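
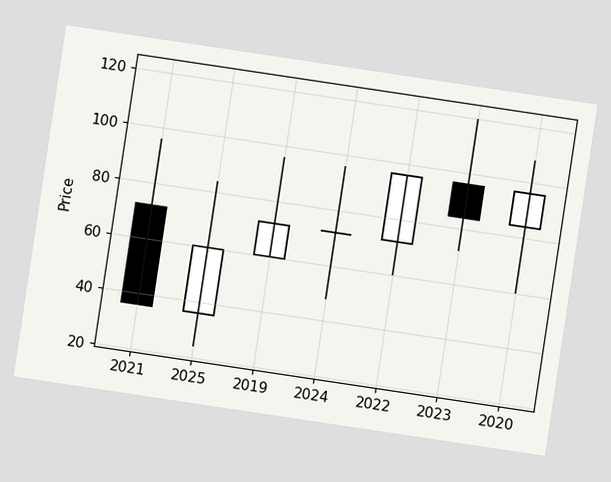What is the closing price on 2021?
36

The chart is tilted about 9° clockwise. The 2021 candle closes at 36.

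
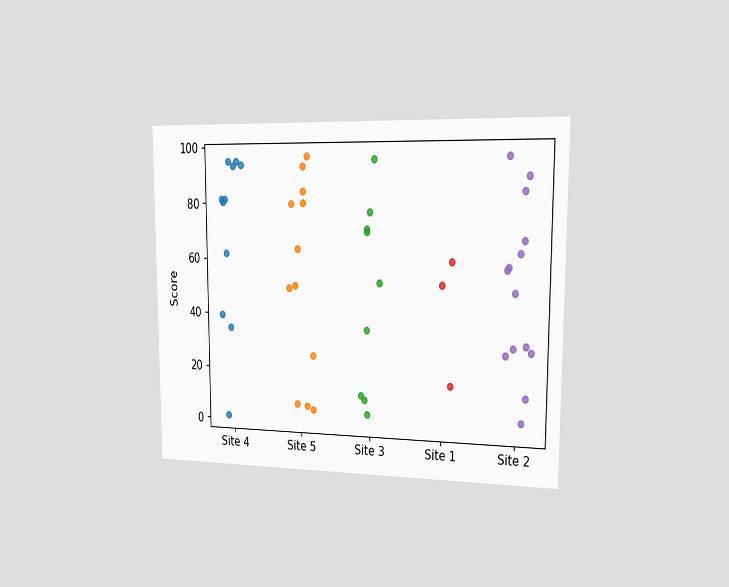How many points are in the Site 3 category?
9

The chart is viewed slightly from the right. Counting the markers in the Site 3 column gives 9.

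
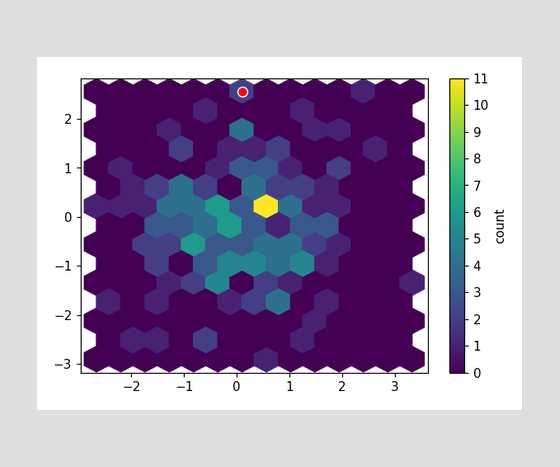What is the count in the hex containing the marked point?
2

The marked hex reads 2 on the colorbar.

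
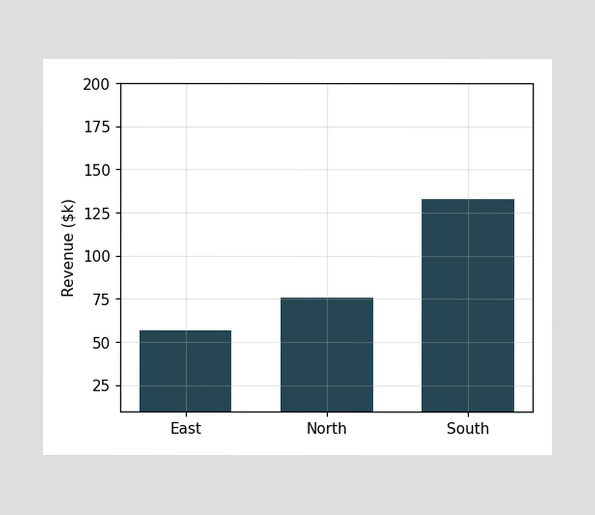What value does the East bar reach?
$57k

Reading along the chart's y-axis, the East bar reaches $57k.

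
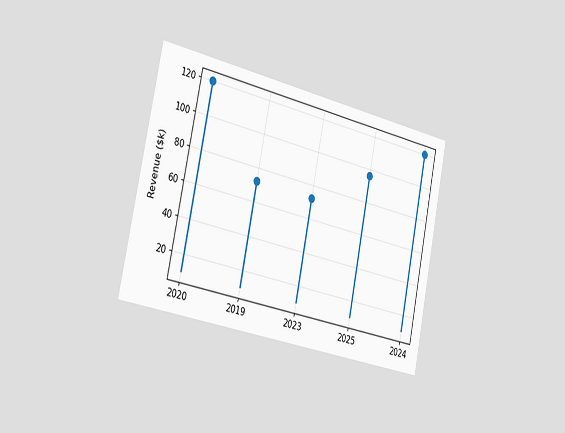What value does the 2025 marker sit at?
$96k

The chart is tilted about 12° clockwise and viewed slightly from the left. The 2025 marker sits at $96k.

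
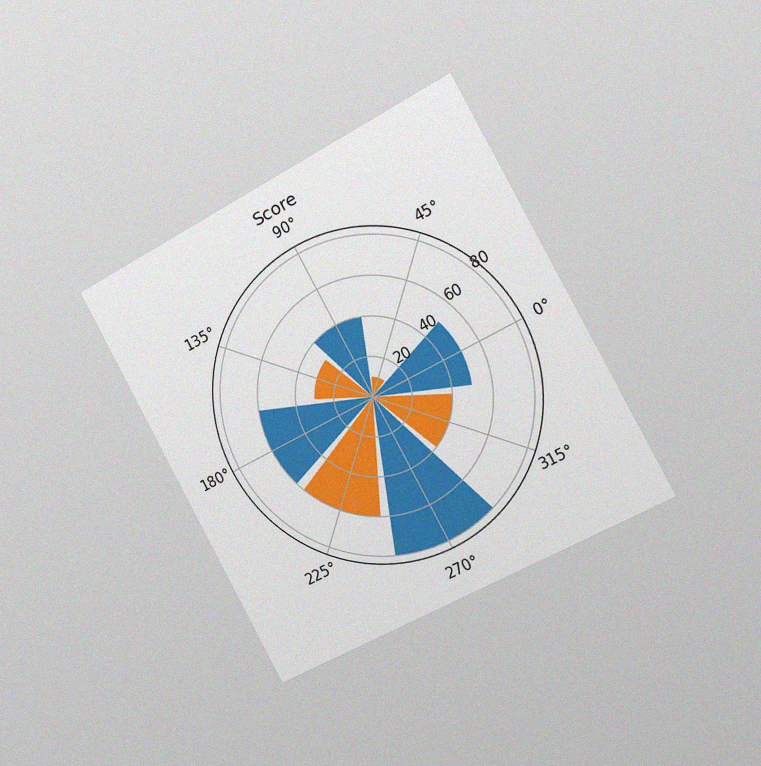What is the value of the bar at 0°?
The chart is tilted about 29° counter-clockwise and viewed slightly from the right, with some photo noise. The bar at 0° reaches 50 on the radial axis.

50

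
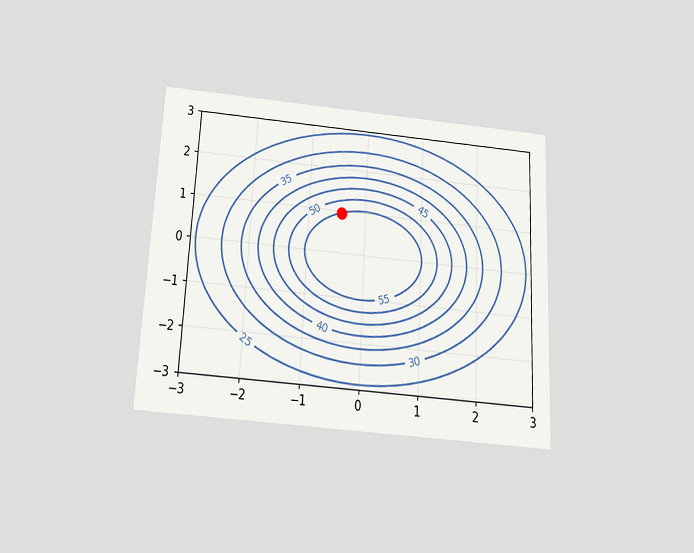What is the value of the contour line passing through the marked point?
The chart is tilted about 3° clockwise and viewed slightly from below. The marked point sits on the contour labelled 55.

55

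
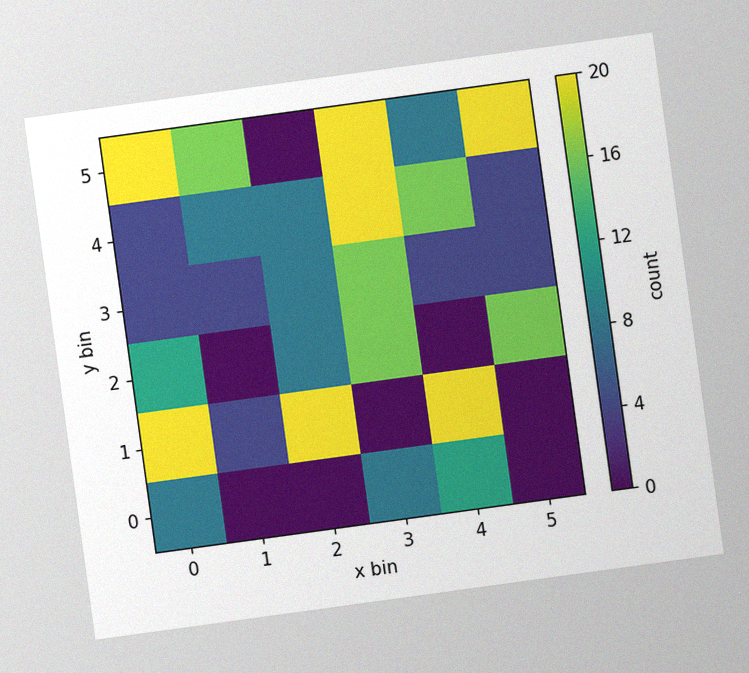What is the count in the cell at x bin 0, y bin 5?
The chart is tilted about 8° counter-clockwise, with some photo noise. Matching the cell (0, 5) against the colorbar gives 20.

20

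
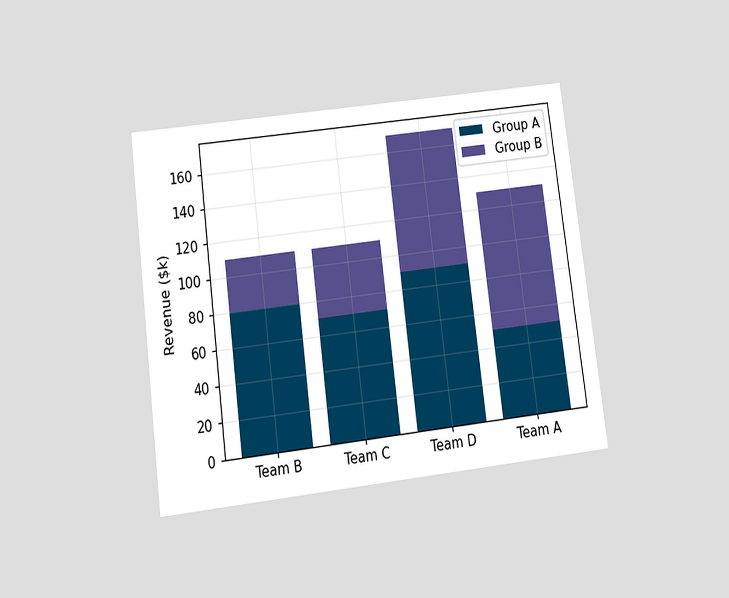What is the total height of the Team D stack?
$170k

The chart is tilted about 7° counter-clockwise and viewed slightly from below. The Team D stack's top reaches $170k on the y-axis.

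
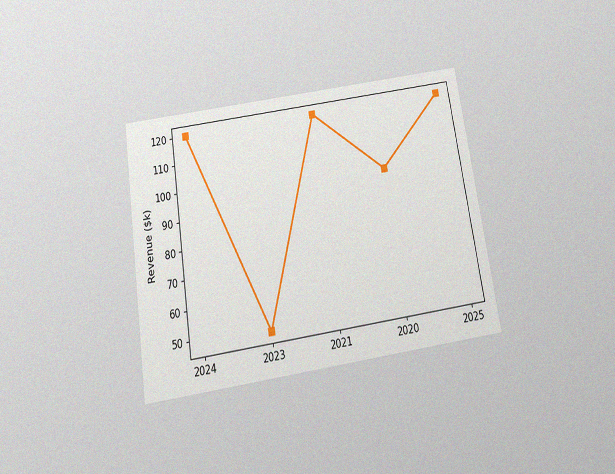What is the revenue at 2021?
$120k

The chart is tilted about 9° counter-clockwise and viewed slightly from below, with some photo noise. At 2021, the line is at $120k.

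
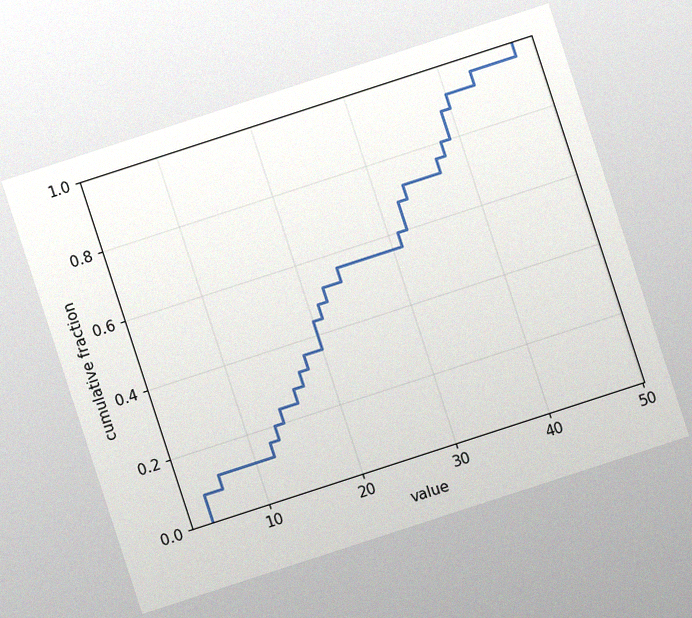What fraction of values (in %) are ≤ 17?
32%

The chart is tilted about 18° counter-clockwise, with some photo noise. At x=17 the ECDF step is at 32%.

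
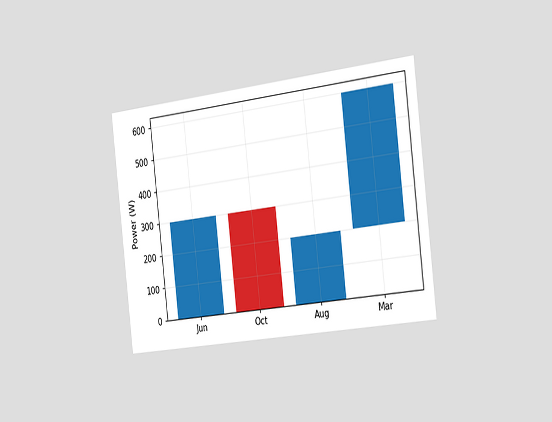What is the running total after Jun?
The chart is tilted about 7° counter-clockwise and viewed slightly from the right. After Jun the running total reaches 300W.

300W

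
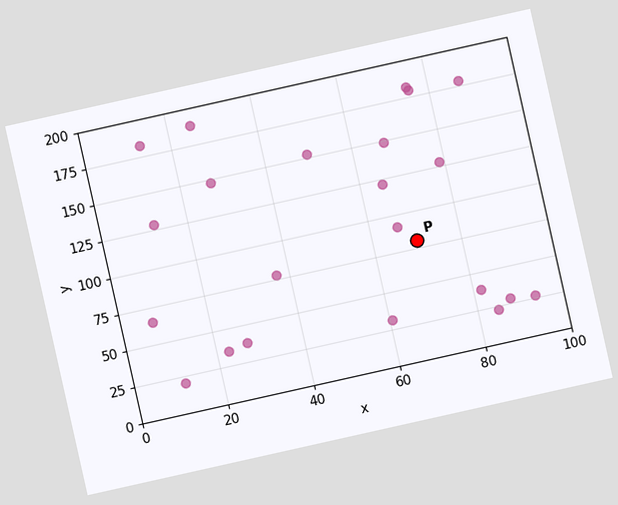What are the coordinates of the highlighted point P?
The chart is tilted about 13° counter-clockwise. Following the gridlines from P to each axis, P sits at (70, 80).

(70, 80)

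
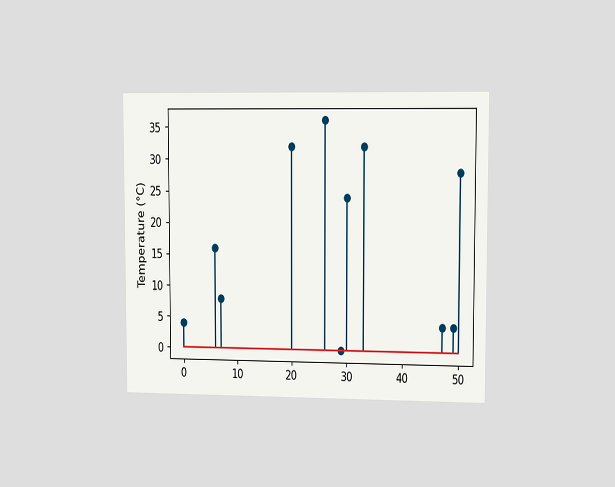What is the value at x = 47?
The chart is viewed slightly from the right. The stem at x=47 reaches 4°C.

4°C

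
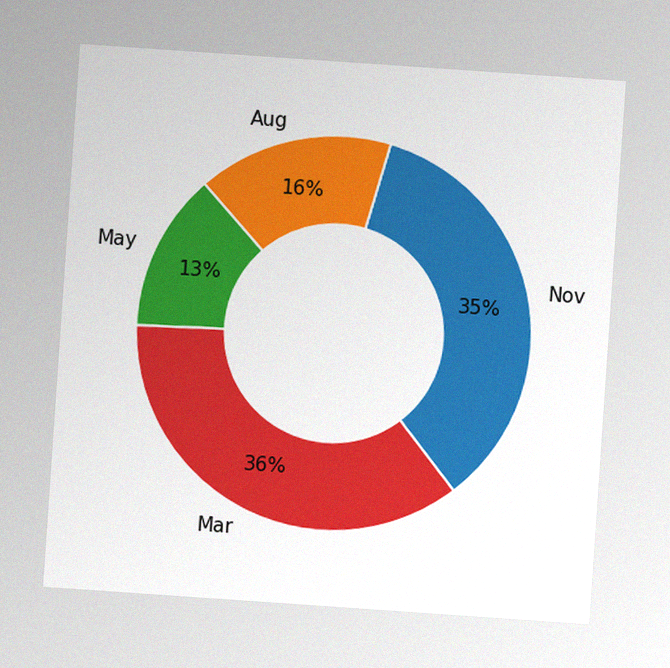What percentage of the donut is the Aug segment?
16%

The chart is tilted about 4° clockwise, with some photo noise. The Aug segment takes up 16% of the ring.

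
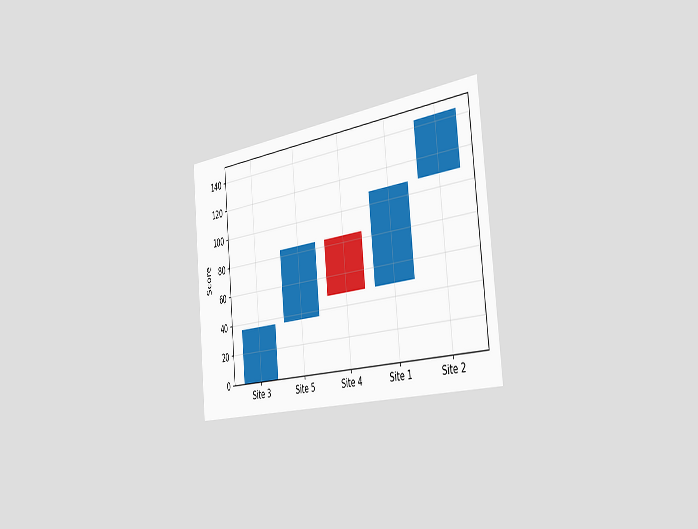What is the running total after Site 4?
The chart is tilted about 6° counter-clockwise and viewed slightly from the right. After Site 4 the running total reaches 48.

48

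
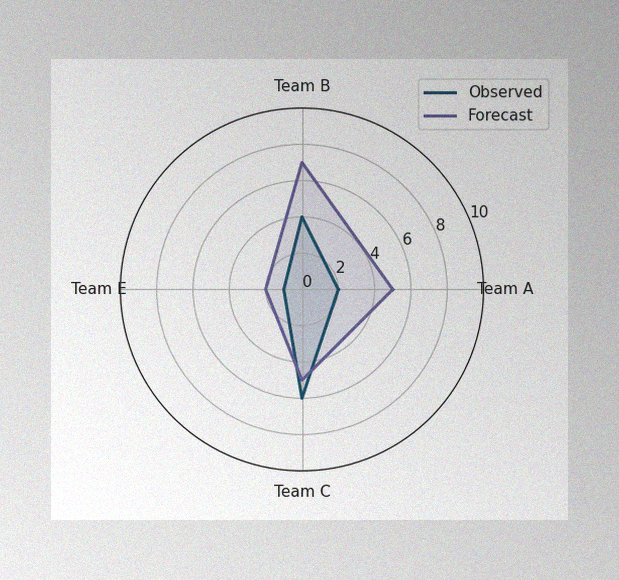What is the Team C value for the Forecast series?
The image has some photo noise and uneven lighting. On the Team C axis, Forecast reaches 5.

5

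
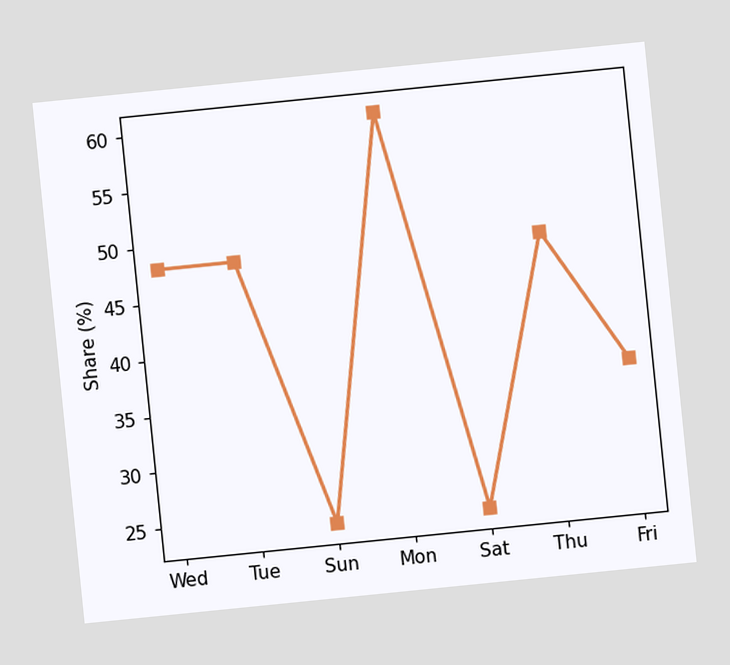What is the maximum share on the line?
60%

The chart is tilted about 6° counter-clockwise. The highest point is at Mon, and reading across to the y-axis gives 60%.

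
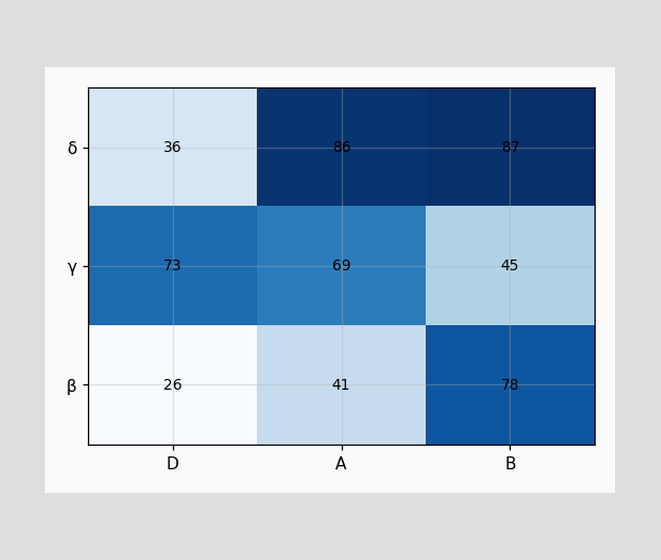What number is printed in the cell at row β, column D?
26

The (β, D) cell reads 26.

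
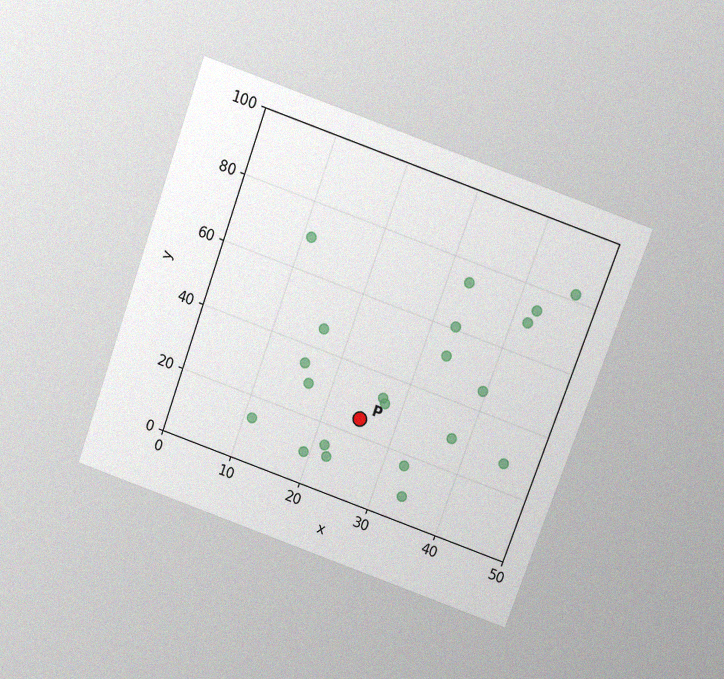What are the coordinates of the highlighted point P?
The chart is tilted about 20° clockwise and viewed at a slight angle, with some photo noise. Following the gridlines from P to each axis, P sits at (25, 25).

(25, 25)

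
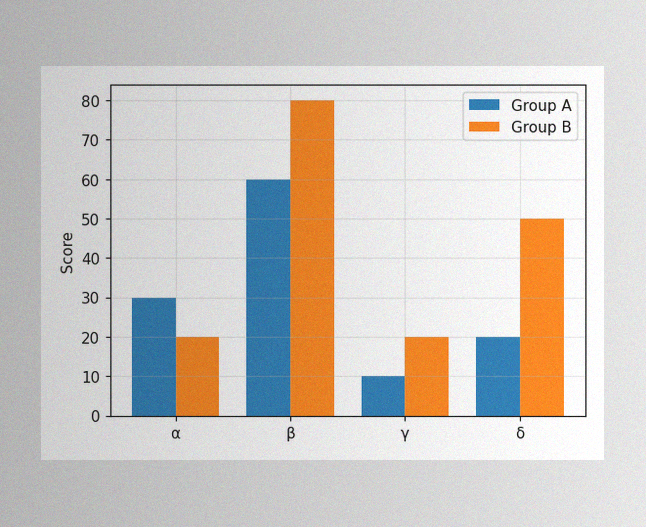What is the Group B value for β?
The image has some photo noise and uneven lighting. The Group B bar at β reaches 80 on the y-axis.

80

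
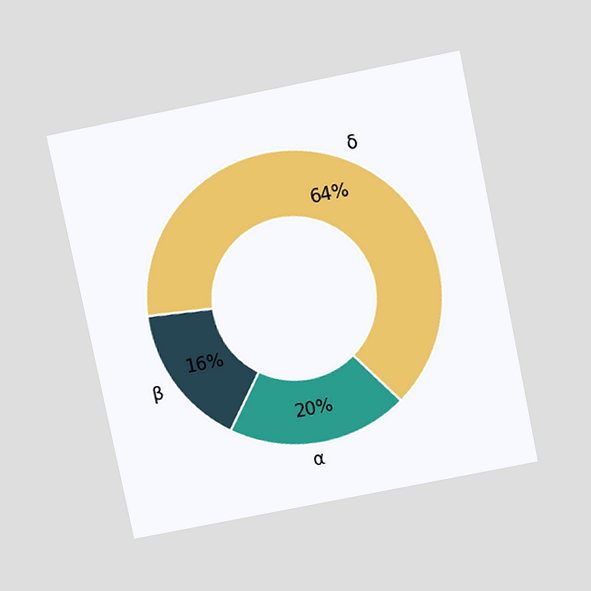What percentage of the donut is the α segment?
The chart is tilted about 11° counter-clockwise and viewed slightly from above. The α segment takes up 20% of the ring.

20%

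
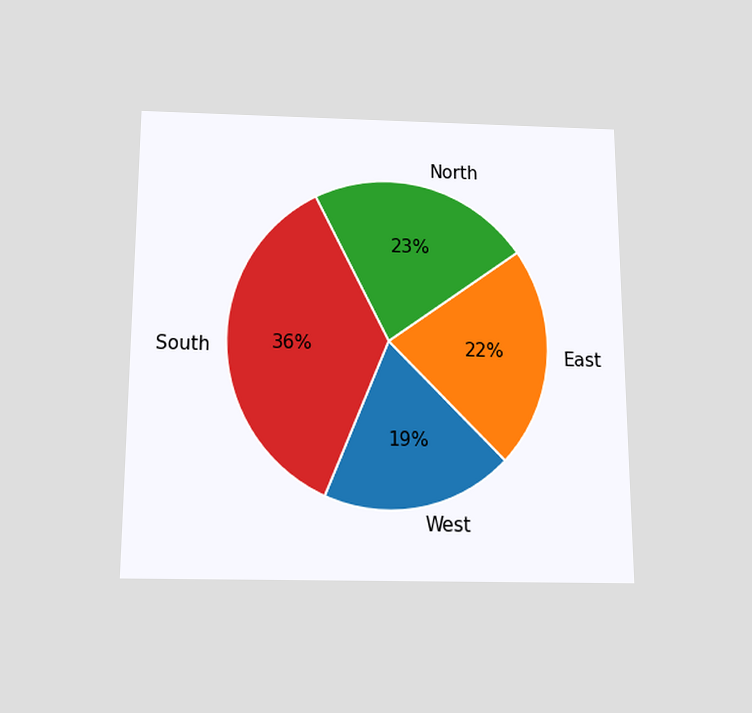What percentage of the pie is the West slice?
19%

The chart is viewed slightly from below. The West slice takes up 19% of the pie.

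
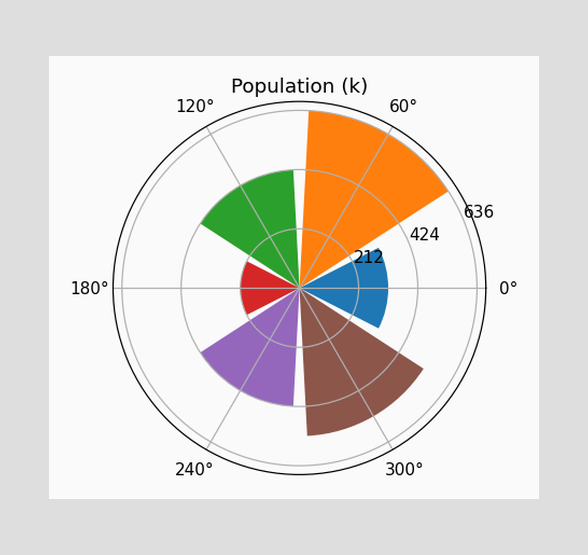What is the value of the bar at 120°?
424k

The bar at 120° reaches 424k on the radial axis.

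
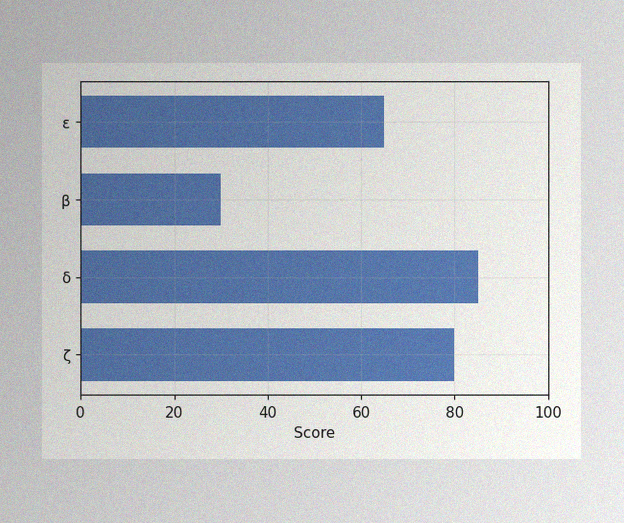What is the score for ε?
The image has some photo noise and uneven lighting. Reading along the chart's x-axis, the ε bar reaches 65.

65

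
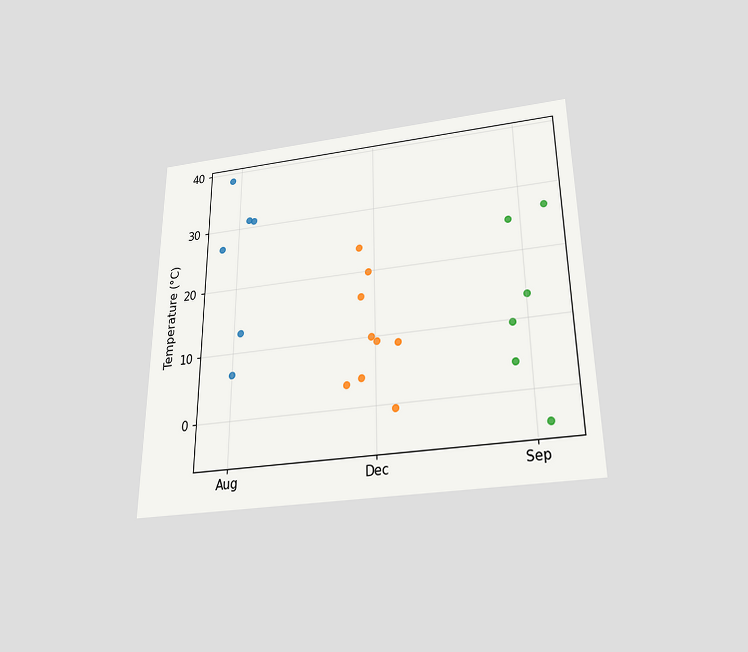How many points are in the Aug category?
6

The chart is viewed slightly from below. Counting the markers in the Aug column gives 6.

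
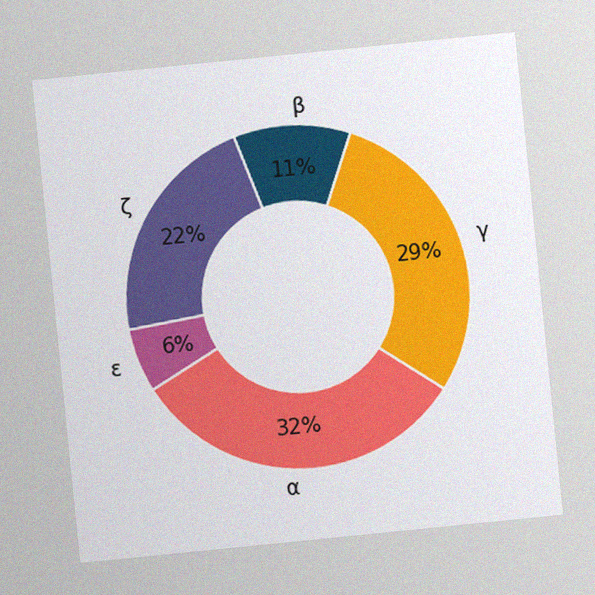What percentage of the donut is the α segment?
The chart is tilted about 6° counter-clockwise, with some photo noise. The α segment takes up 32% of the ring.

32%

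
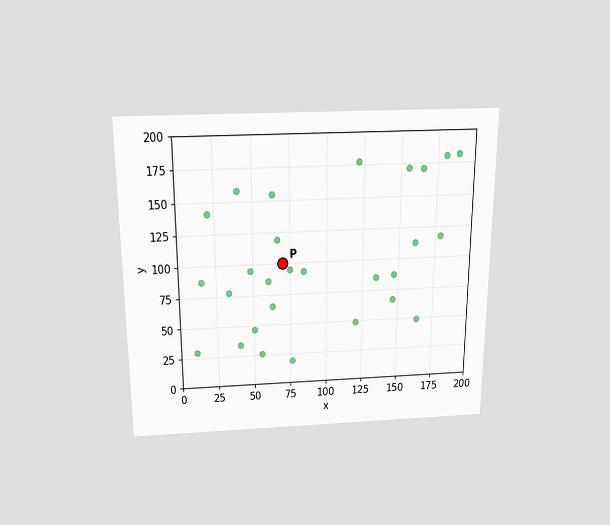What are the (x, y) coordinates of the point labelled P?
(70, 100)

The chart is viewed slightly from above. Following the gridlines from P to each axis, P sits at (70, 100).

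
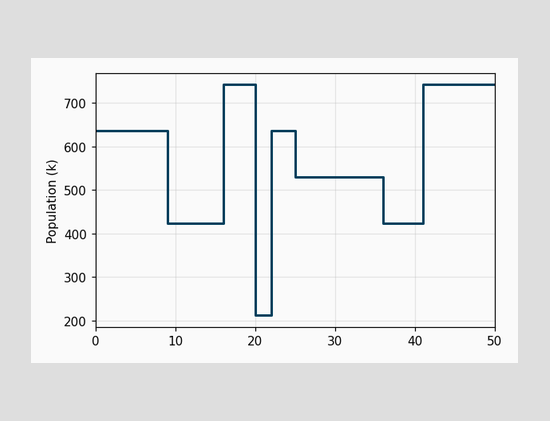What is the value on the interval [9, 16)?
On [9, 16) the step sits at 424k.

424k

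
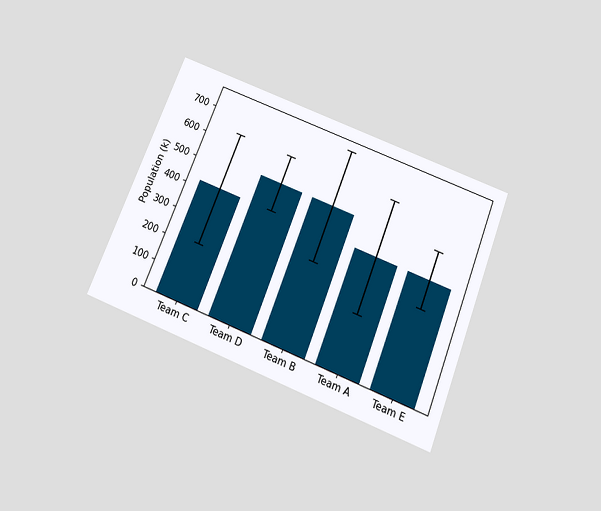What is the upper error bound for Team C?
636k

The chart is tilted about 22° clockwise and viewed slightly from below. The Team C bar's upper whisker reaches 636k.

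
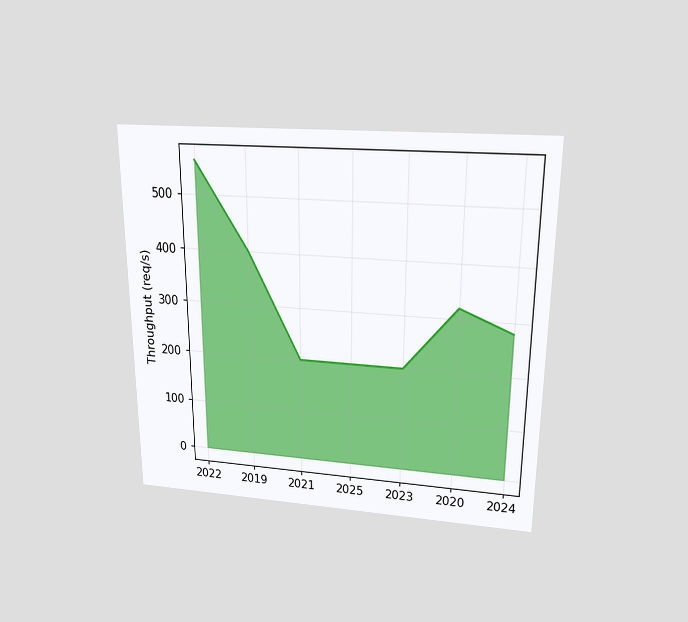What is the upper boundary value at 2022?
560req/s

The chart is viewed slightly from above. At 2022 the upper boundary is at 560req/s.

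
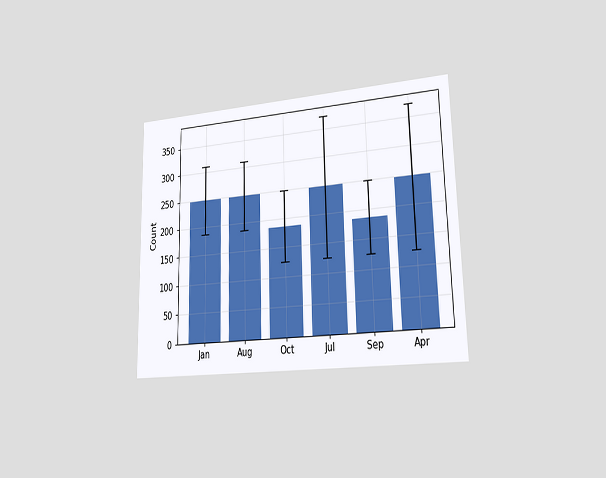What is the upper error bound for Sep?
The chart is viewed slightly from the right. The Sep bar's upper whisker reaches 248.

248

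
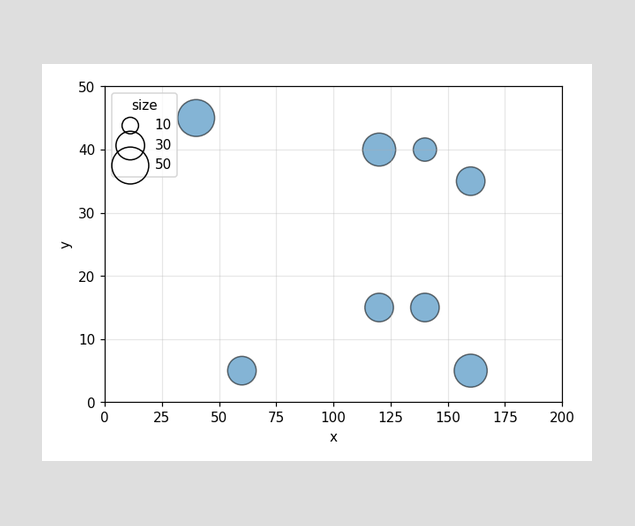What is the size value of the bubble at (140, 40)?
Matching the bubble at (140, 40) against the size legend gives 20.

20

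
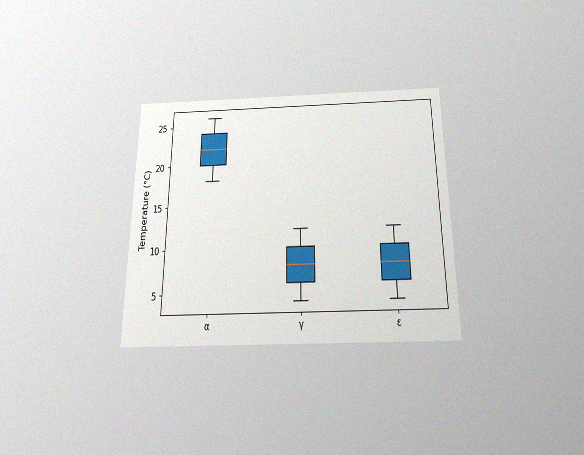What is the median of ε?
The chart is viewed slightly from below, with some photo noise. The median line in the ε box sits at 8°C.

8°C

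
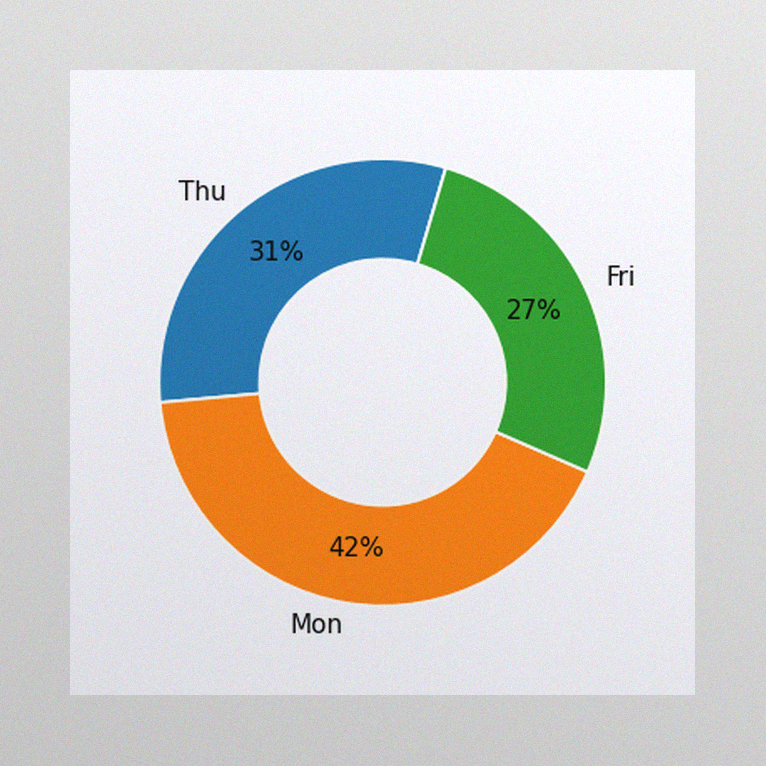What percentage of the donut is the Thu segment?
The image has some photo noise and uneven lighting. The Thu segment takes up 31% of the ring.

31%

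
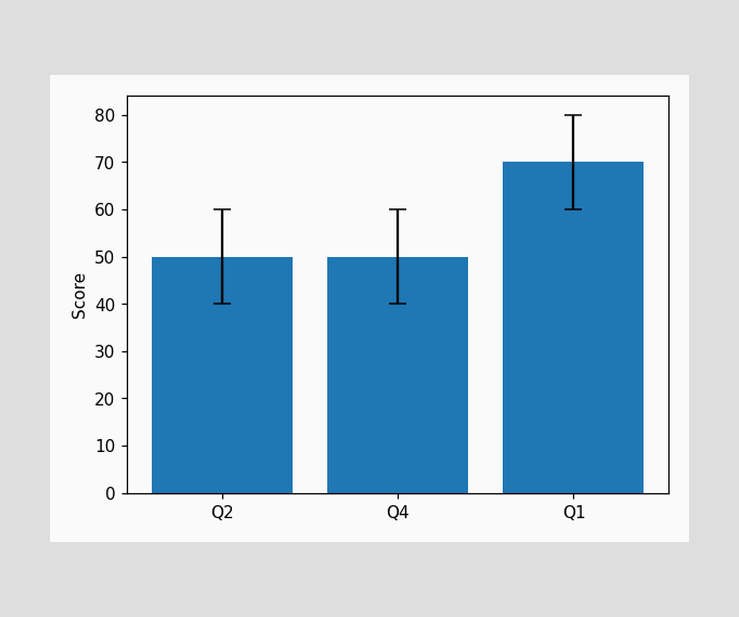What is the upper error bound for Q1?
The Q1 bar's upper whisker reaches 80.

80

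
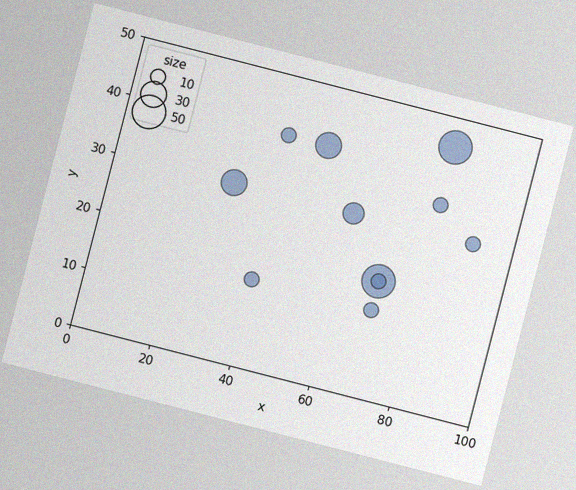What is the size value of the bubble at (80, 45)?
The chart is tilted about 14° clockwise, with some photo noise. Matching the bubble at (80, 45) against the size legend gives 50.

50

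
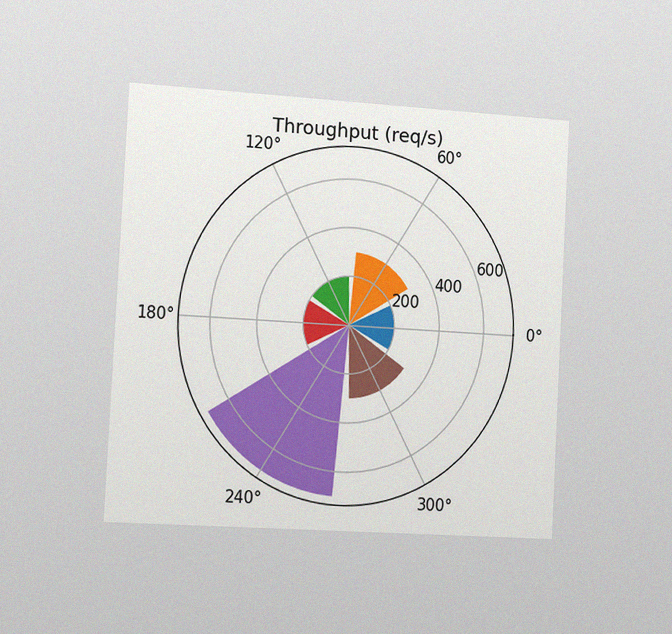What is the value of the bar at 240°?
The chart is tilted about 3° clockwise and viewed slightly from the left, with some photo noise. The bar at 240° reaches 700req/s on the radial axis.

700req/s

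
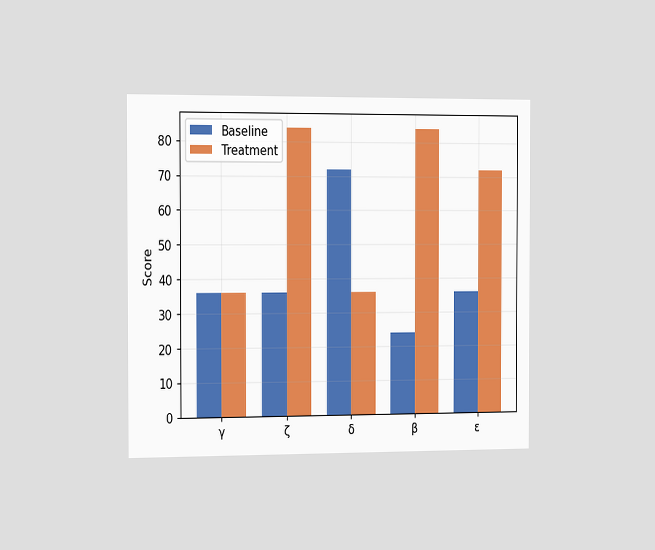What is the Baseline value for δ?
72

The chart is viewed slightly from the left. The Baseline bar at δ reaches 72 on the y-axis.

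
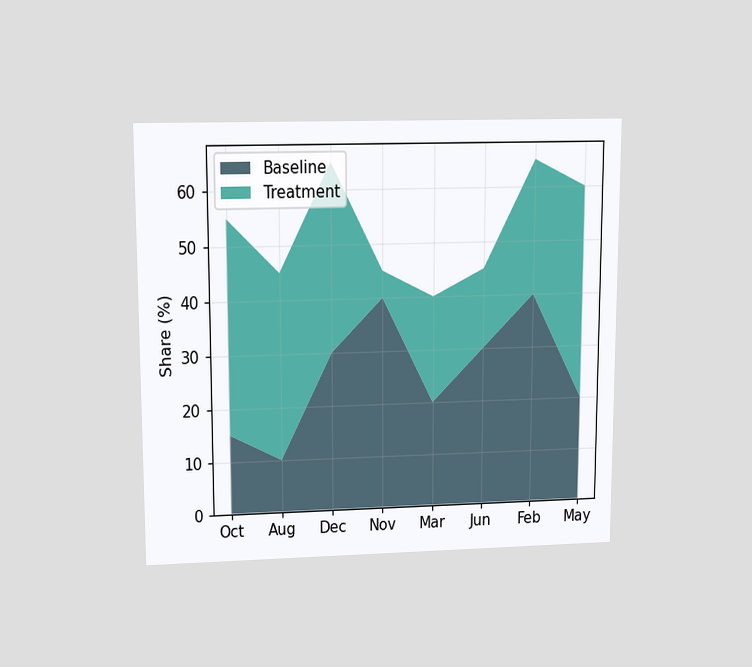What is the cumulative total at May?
The chart is viewed slightly from above. The stacked total at May reaches 60%.

60%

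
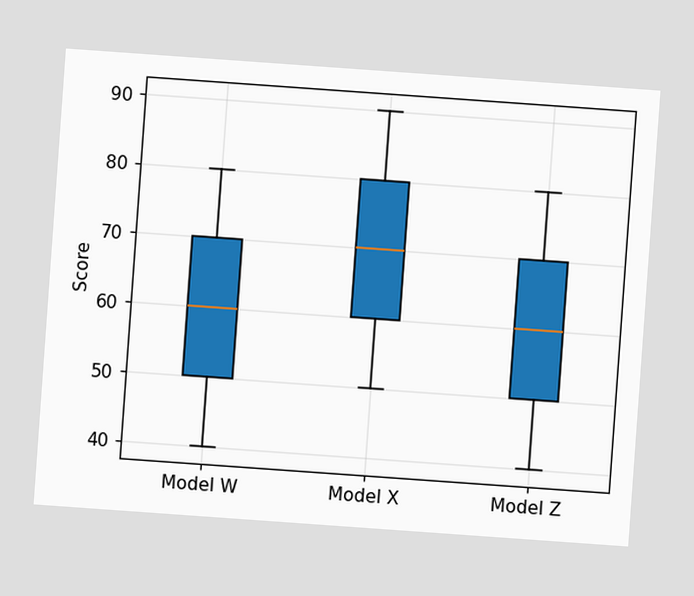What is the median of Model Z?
The chart is tilted about 4° clockwise. The median line in the Model Z box sits at 60.

60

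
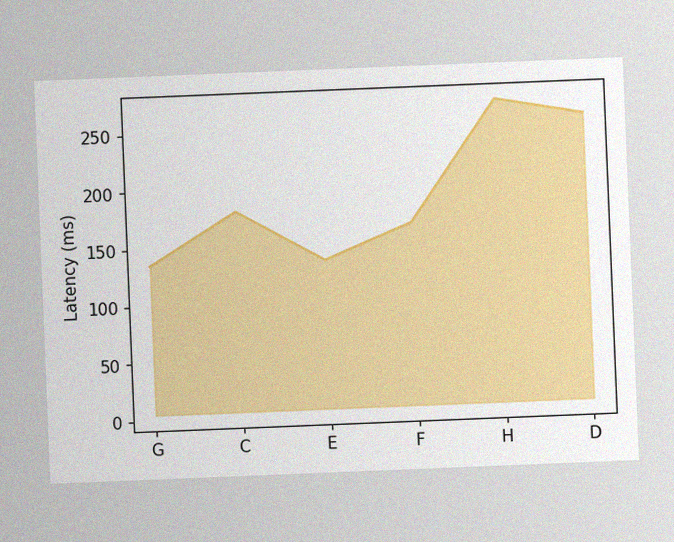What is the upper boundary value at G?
The chart is tilted about 2° counter-clockwise, with some photo noise. At G the upper boundary is at 135ms.

135ms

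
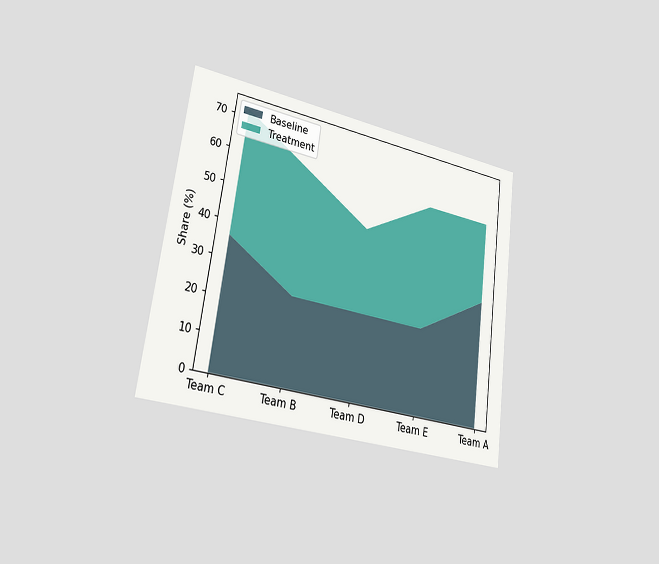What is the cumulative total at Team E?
60%

The chart is tilted about 8° clockwise and viewed slightly from the left. The stacked total at Team E reaches 60%.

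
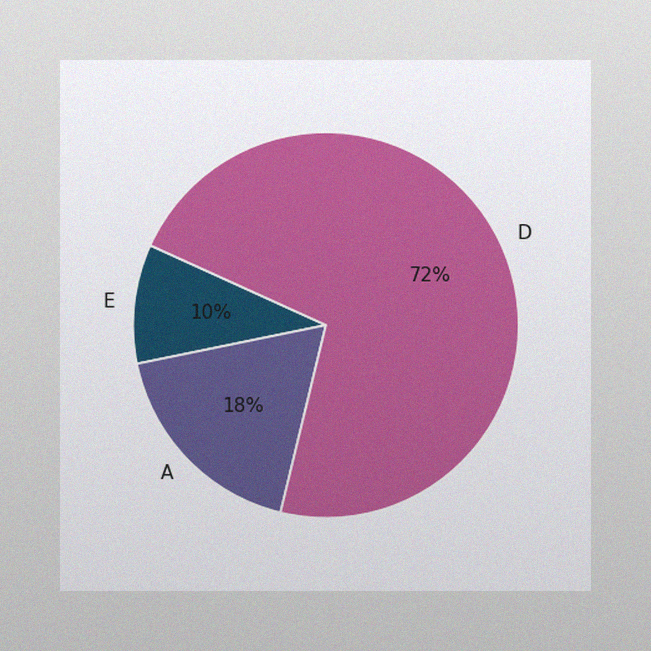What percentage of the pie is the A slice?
The image has some photo noise and uneven lighting. The A slice takes up 18% of the pie.

18%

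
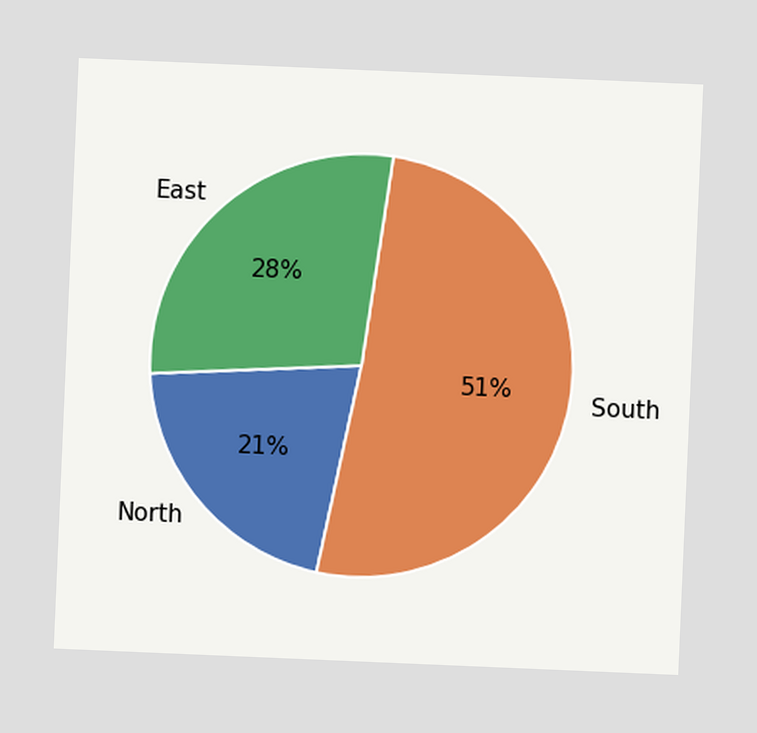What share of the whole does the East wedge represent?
28%

The chart is tilted about 2° clockwise. The East slice takes up 28% of the pie.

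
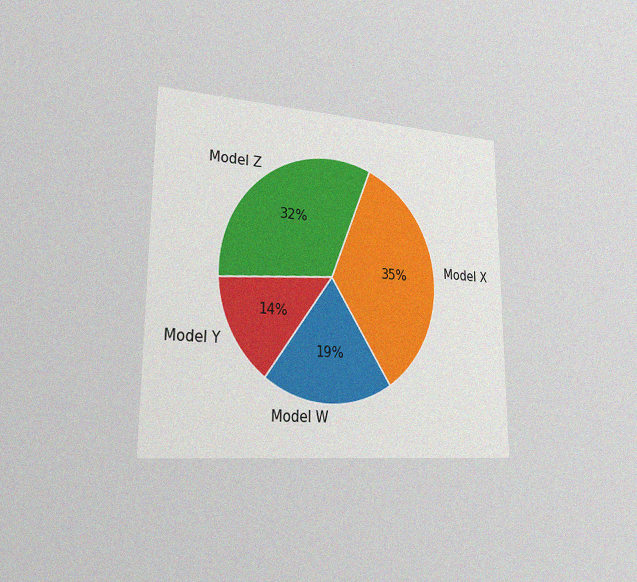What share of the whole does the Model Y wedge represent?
14%

The chart is viewed slightly from the left, with some photo noise. The Model Y slice takes up 14% of the pie.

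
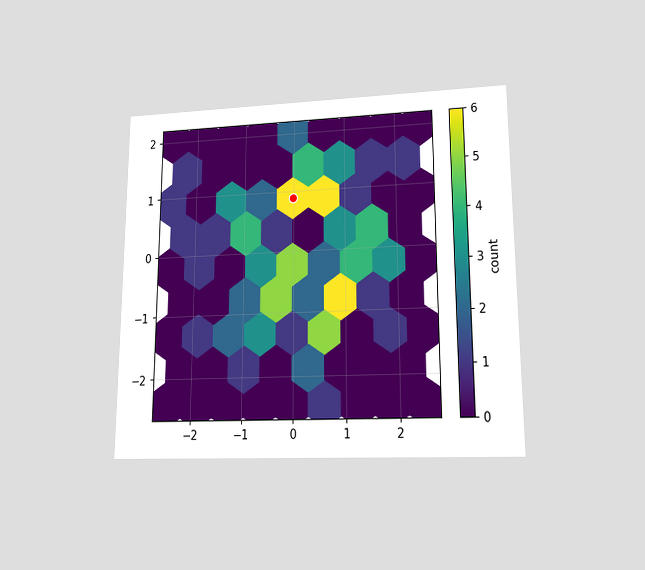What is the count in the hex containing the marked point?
The chart is viewed at a slight angle. The marked hex reads 6 on the colorbar.

6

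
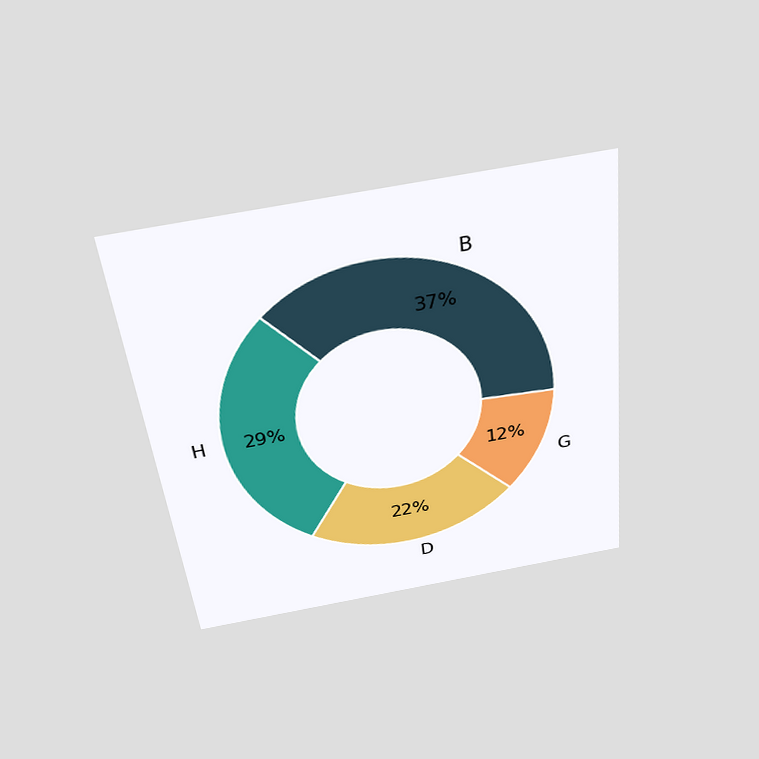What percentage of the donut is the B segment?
37%

The chart is tilted about 6° counter-clockwise and viewed slightly from above. The B segment takes up 37% of the ring.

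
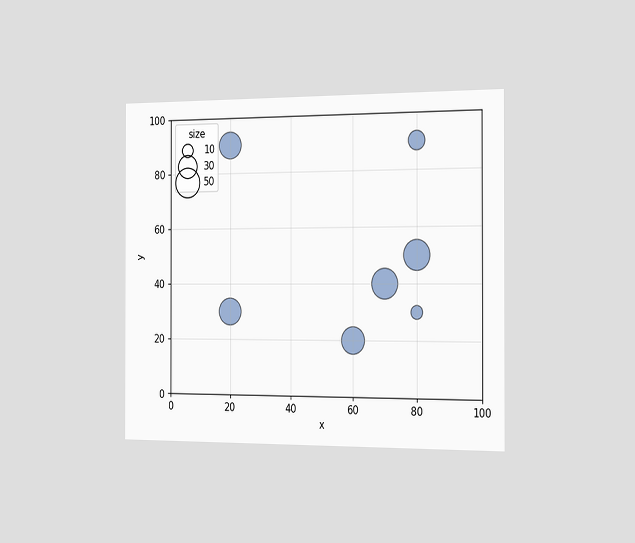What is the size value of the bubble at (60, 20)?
The chart is viewed slightly from the right. Matching the bubble at (60, 20) against the size legend gives 40.

40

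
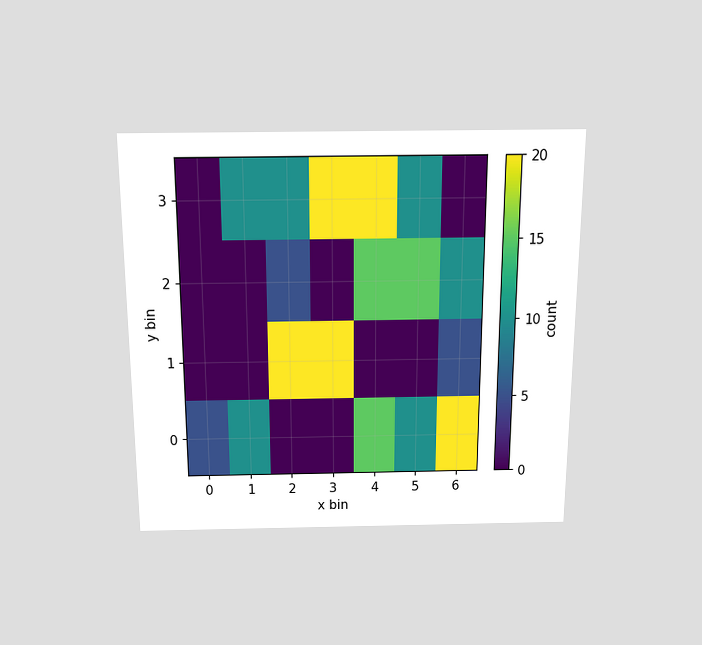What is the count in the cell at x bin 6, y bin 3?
0

The chart is viewed slightly from above. Matching the cell (6, 3) against the colorbar gives 0.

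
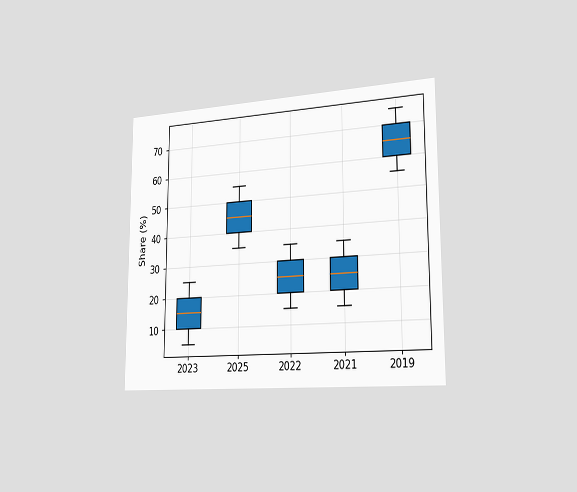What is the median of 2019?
The chart is viewed slightly from the right. The median line in the 2019 box sits at 65%.

65%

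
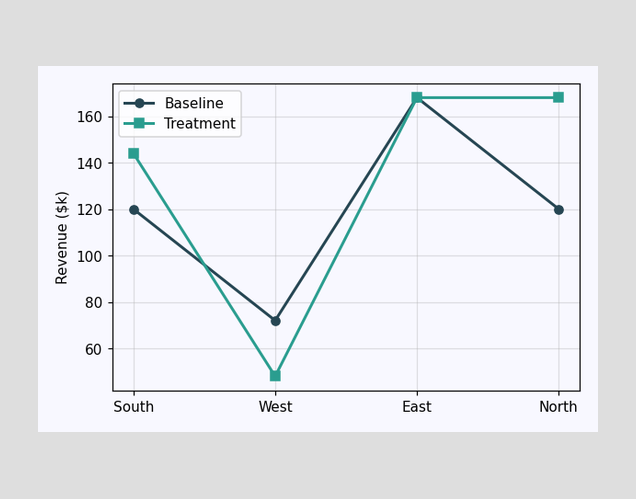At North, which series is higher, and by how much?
At North, Treatment sits above the other line by $48k.

Treatment, by $48k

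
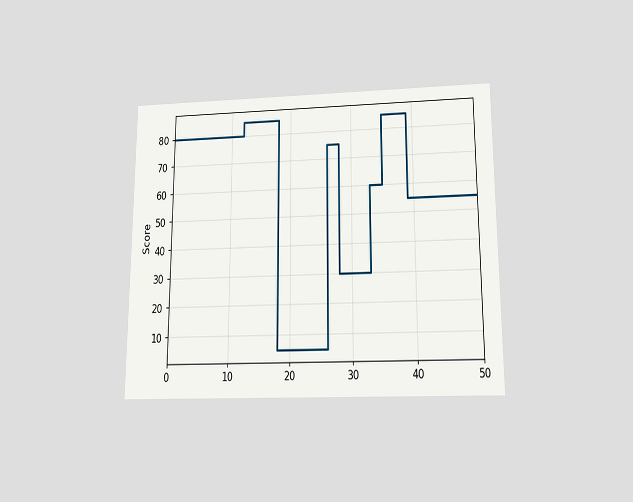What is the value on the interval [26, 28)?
75

The chart is viewed slightly from below. On [26, 28) the step sits at 75.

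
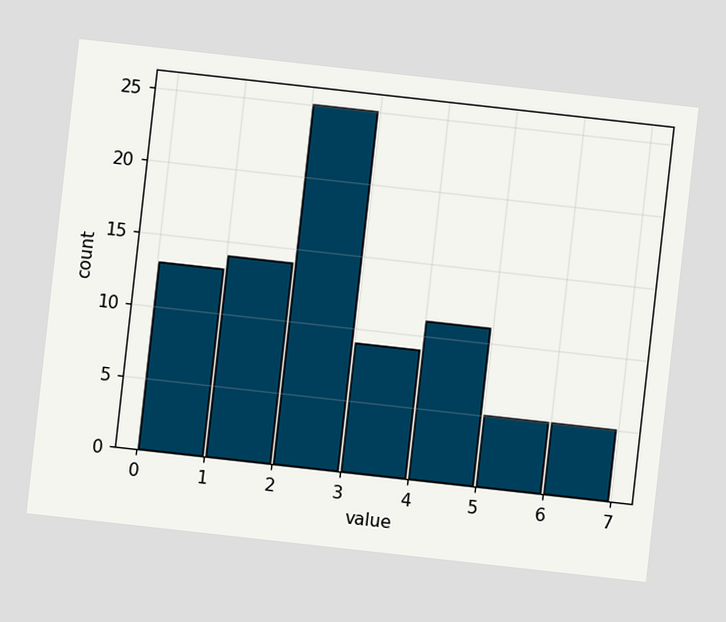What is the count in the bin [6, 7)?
5

The chart is tilted about 6° clockwise. The [6, 7) bin has height 5.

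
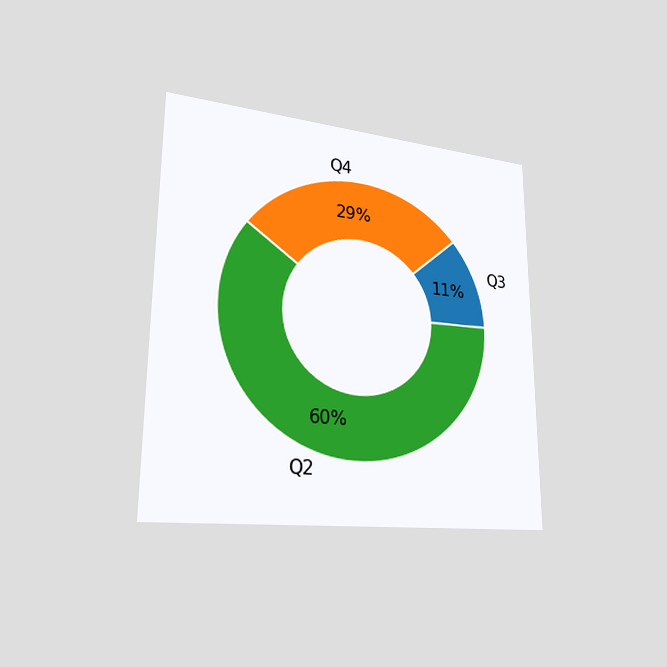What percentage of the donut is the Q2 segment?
60%

The chart is viewed slightly from the left. The Q2 segment takes up 60% of the ring.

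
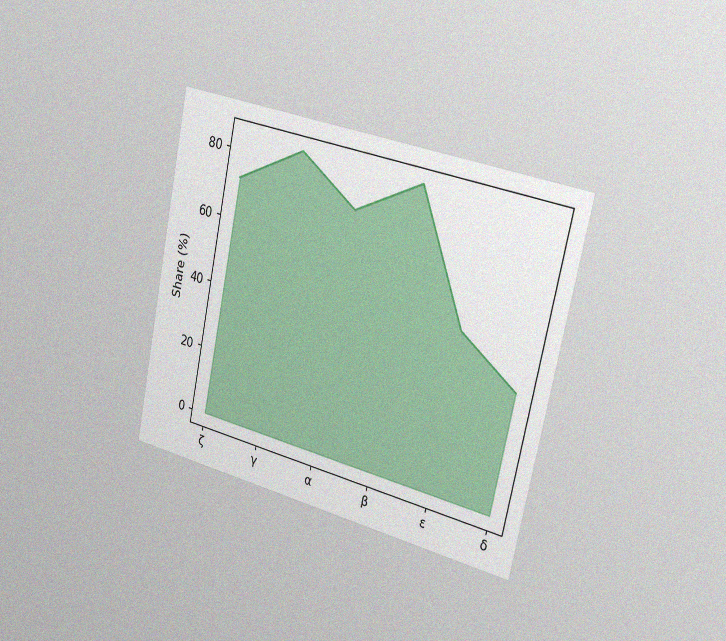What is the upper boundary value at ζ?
The chart is tilted about 12° clockwise and viewed slightly from the right, with some photo noise. At ζ the upper boundary is at 72%.

72%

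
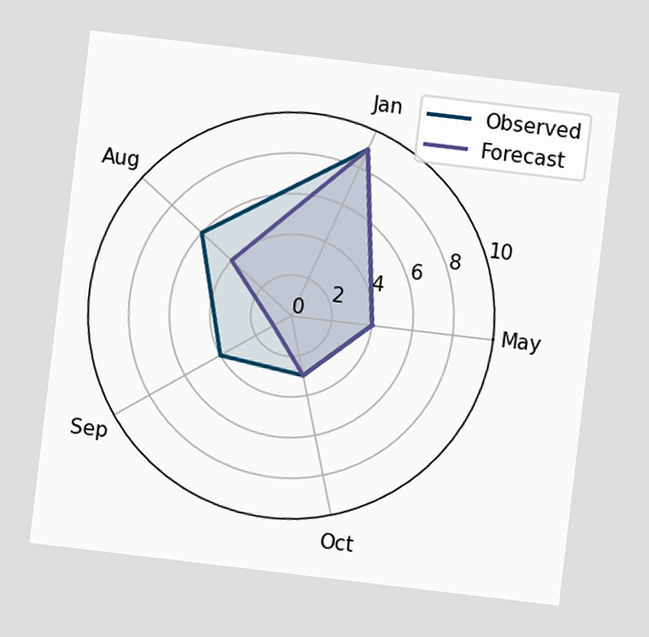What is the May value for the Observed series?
4

The chart is tilted about 7° clockwise. On the May axis, Observed reaches 4.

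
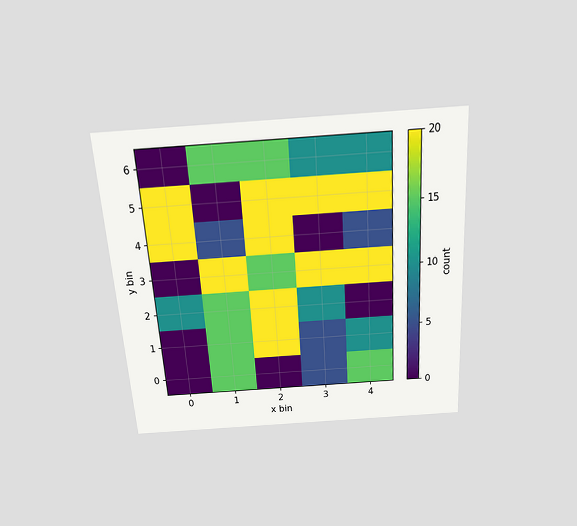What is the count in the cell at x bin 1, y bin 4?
5

The chart is tilted about 4° counter-clockwise and viewed slightly from above. Matching the cell (1, 4) against the colorbar gives 5.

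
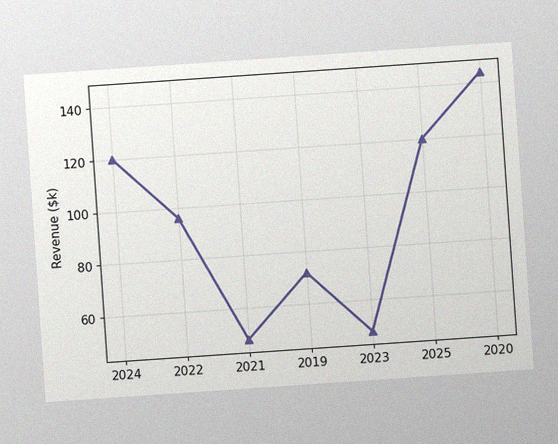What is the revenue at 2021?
$48k

The chart is tilted about 4° counter-clockwise, with some photo noise. At 2021, the line is at $48k.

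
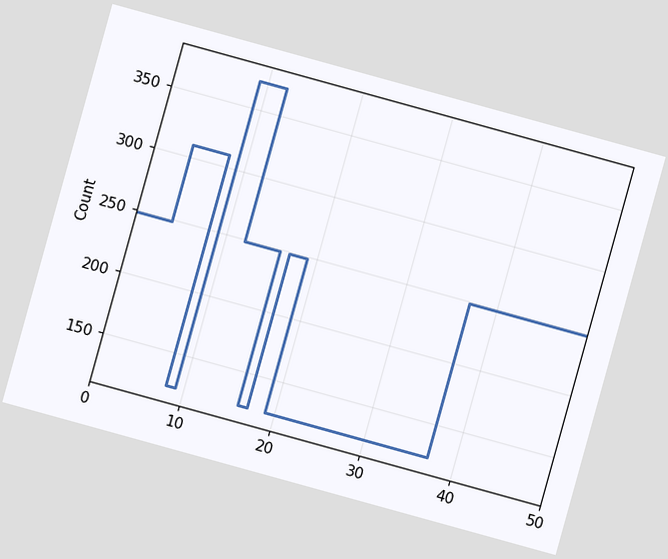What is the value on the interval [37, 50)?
The chart is tilted about 15° clockwise. On [37, 50) the step sits at 248.

248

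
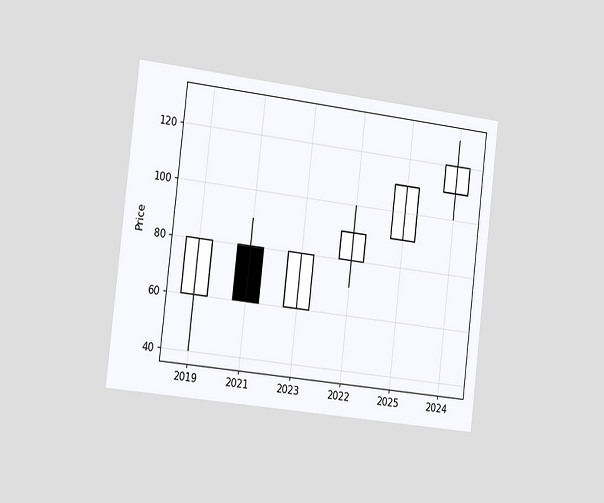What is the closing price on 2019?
80

The chart is tilted about 7° clockwise and viewed slightly from the left. The 2019 candle closes at 80.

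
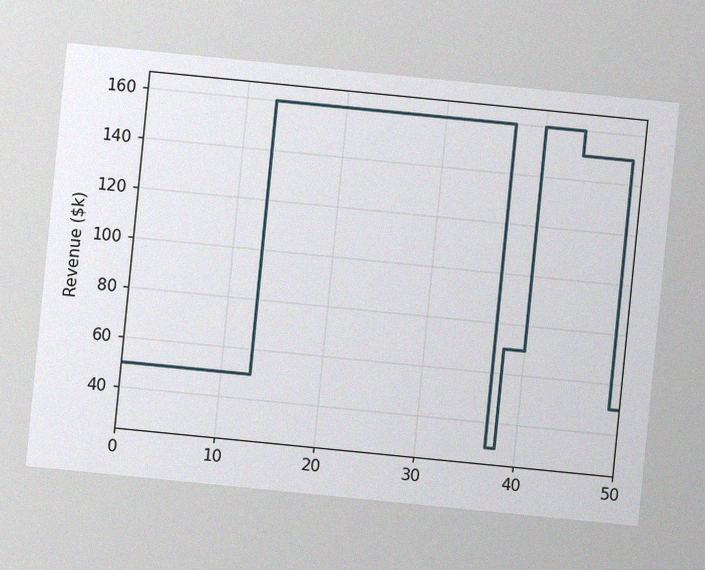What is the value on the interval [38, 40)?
The chart is tilted about 6° clockwise, with some photo noise. On [38, 40) the step sits at $70k.

$70k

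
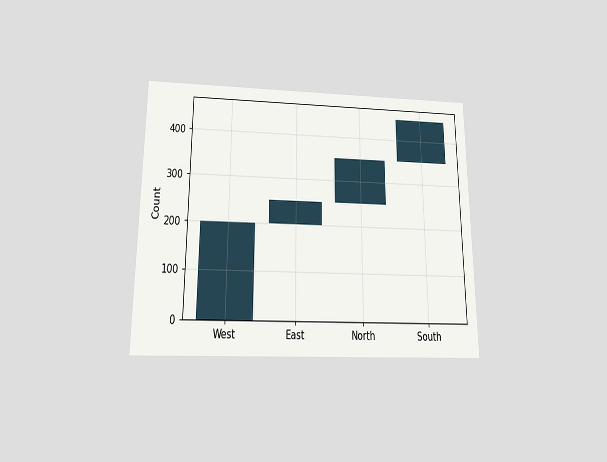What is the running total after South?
450

The chart is viewed slightly from below. After South the running total reaches 450.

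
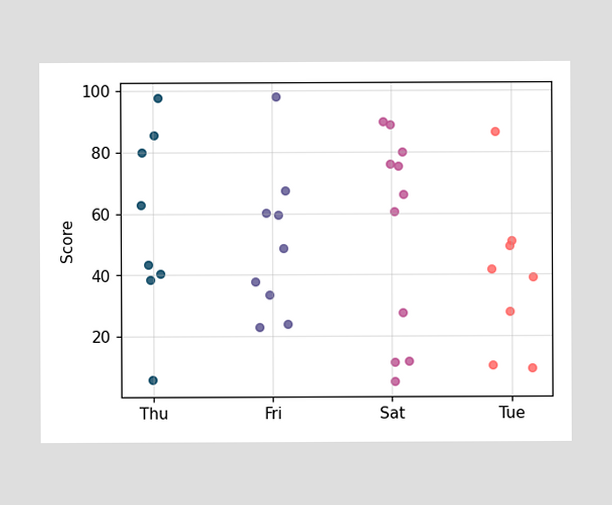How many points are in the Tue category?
Counting the markers in the Tue column gives 8.

8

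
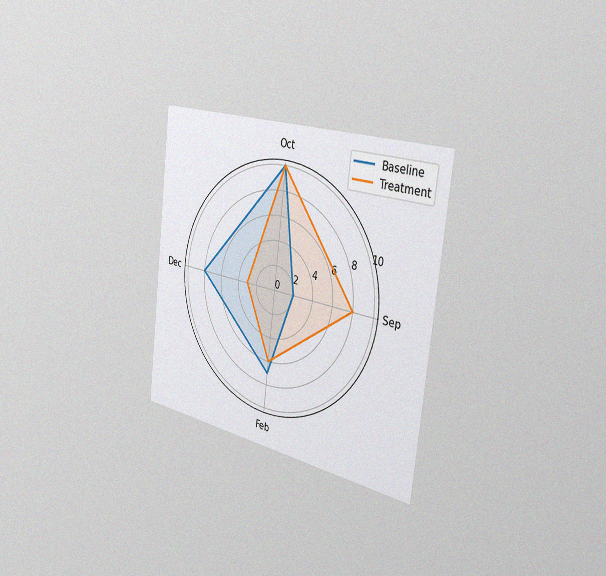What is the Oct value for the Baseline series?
The chart is tilted about 7° clockwise and viewed slightly from the right, with some photo noise. On the Oct axis, Baseline reaches 10.

10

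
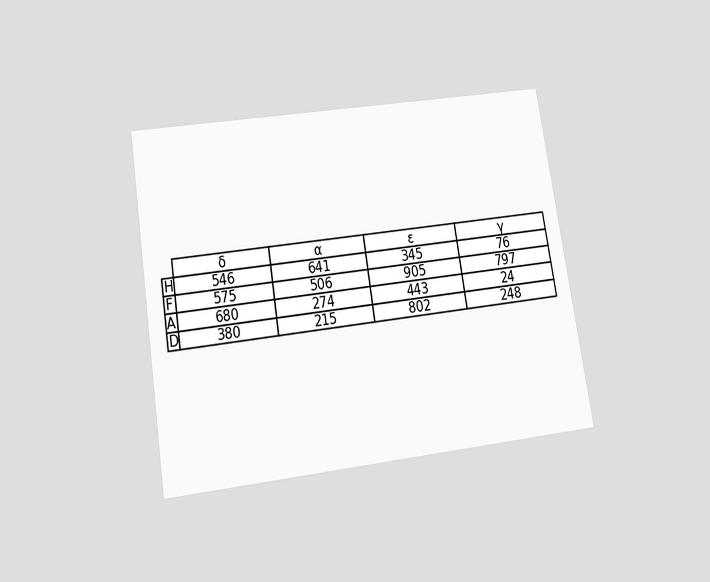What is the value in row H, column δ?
546

The chart is tilted about 9° counter-clockwise and viewed slightly from below. The (H, δ) cell reads 546.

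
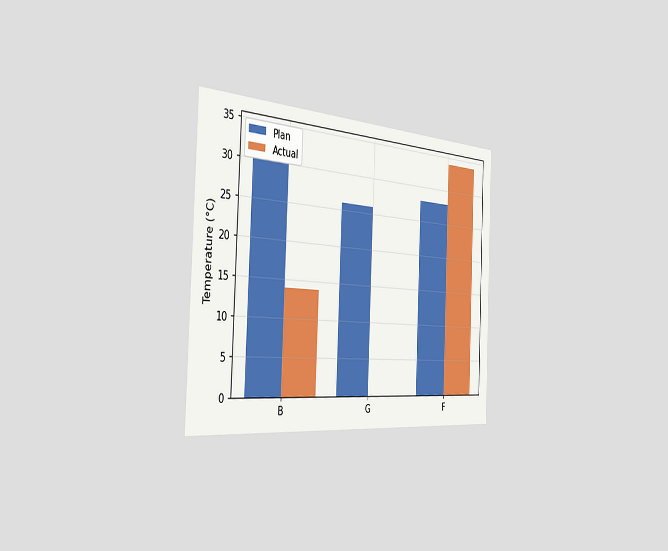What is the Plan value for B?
The chart is tilted about 2° clockwise and viewed slightly from the left. The Plan bar at B reaches 30°C on the y-axis.

30°C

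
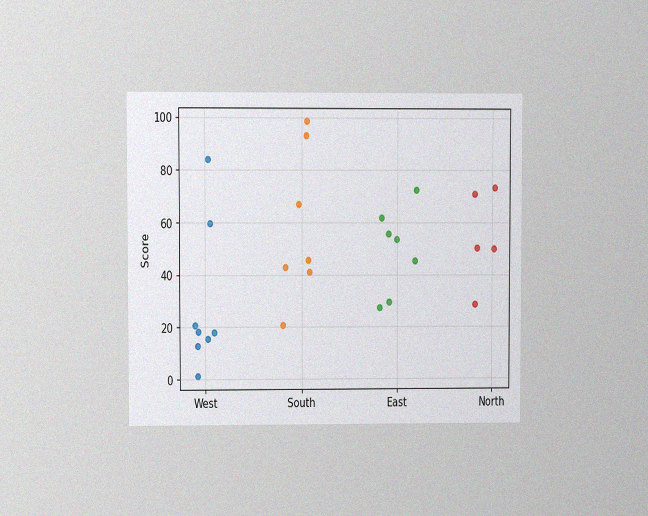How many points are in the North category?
The chart is viewed at a slight angle, with some photo noise. Counting the markers in the North column gives 5.

5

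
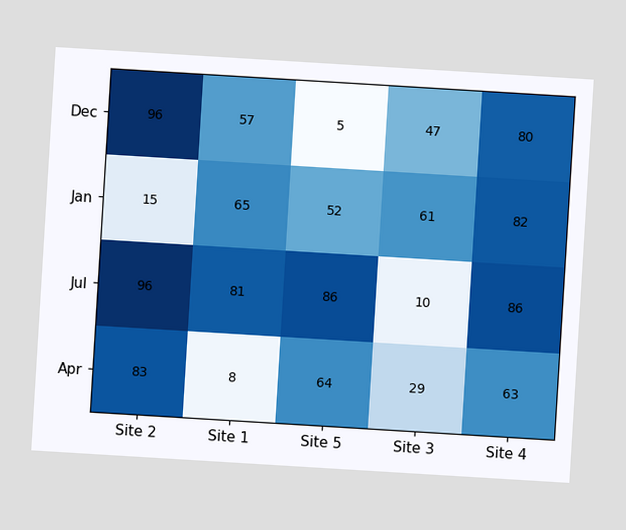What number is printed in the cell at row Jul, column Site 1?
The chart is tilted about 3° clockwise. The (Jul, Site 1) cell reads 81.

81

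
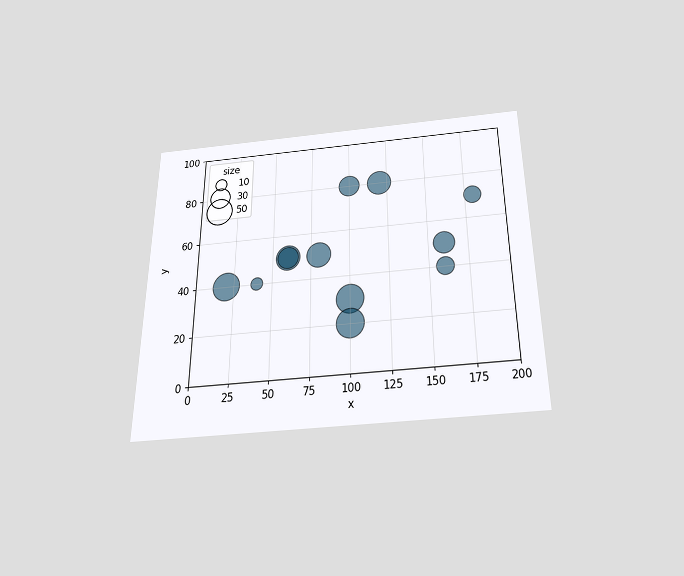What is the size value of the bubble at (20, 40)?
50

The chart is viewed slightly from below. Matching the bubble at (20, 40) against the size legend gives 50.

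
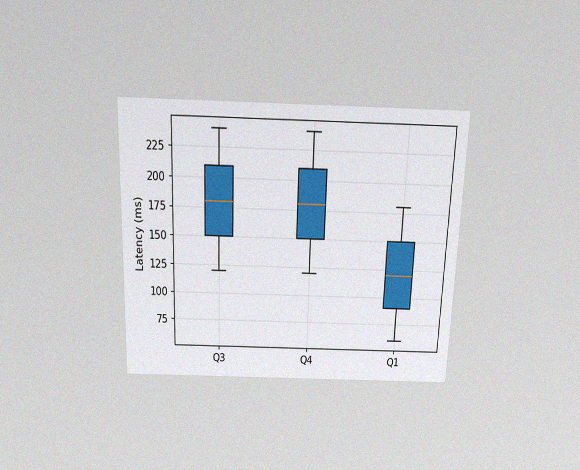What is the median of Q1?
120ms

The chart is viewed slightly from above, with some photo noise. The median line in the Q1 box sits at 120ms.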